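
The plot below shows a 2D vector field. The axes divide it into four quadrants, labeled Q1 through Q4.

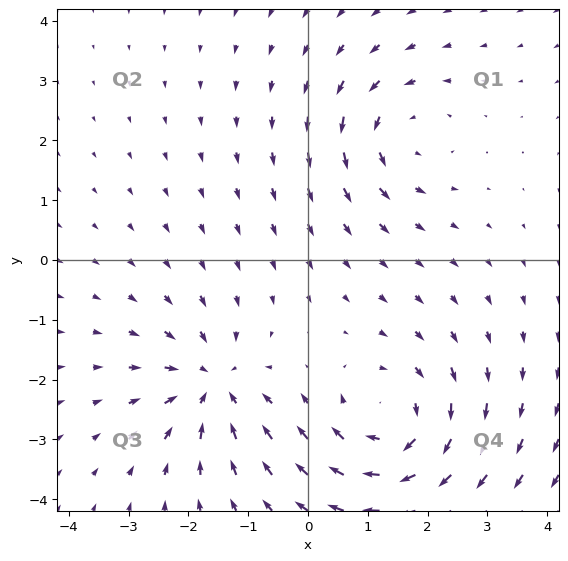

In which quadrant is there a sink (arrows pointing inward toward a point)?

The sink sits at approximately (-1.6, -2.1), which lies in quadrant Q3. The divergence there is about -5, negative as expected for a sink.

Q3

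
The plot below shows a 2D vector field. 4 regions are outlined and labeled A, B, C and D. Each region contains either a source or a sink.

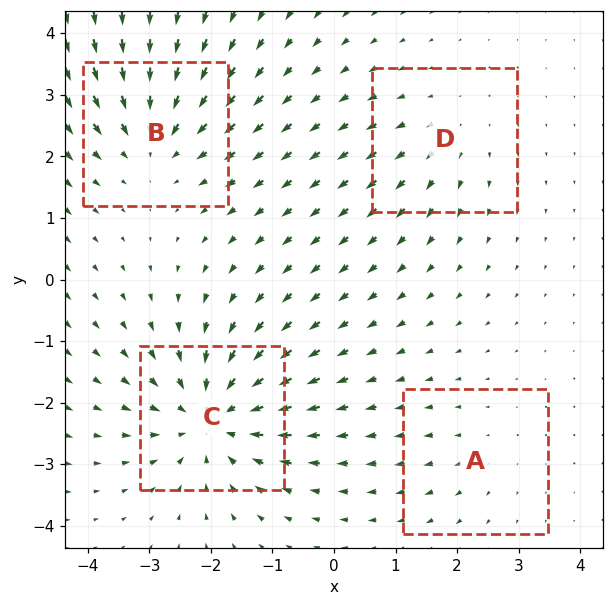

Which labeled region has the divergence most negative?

C

Divergence at each region's feature centre — A: about +2, B: about -5, C: about -7, D: about +3. Region C is most negative.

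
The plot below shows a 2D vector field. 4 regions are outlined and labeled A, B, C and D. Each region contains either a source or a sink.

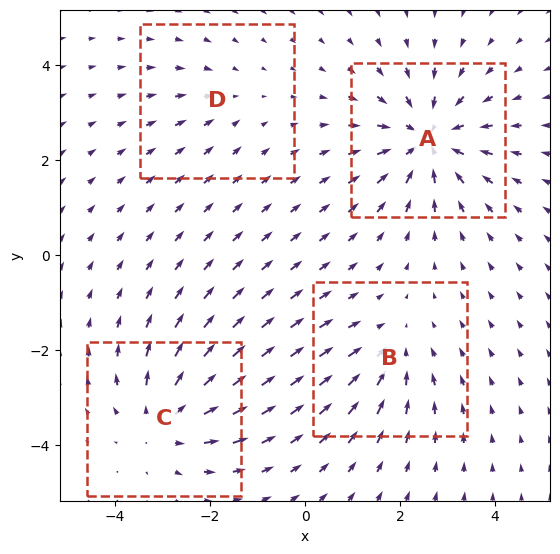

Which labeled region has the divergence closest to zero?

D

Divergence at each region's feature centre — A: about -6, B: about -3, C: about +4, D: about -2. Region D is closest to zero.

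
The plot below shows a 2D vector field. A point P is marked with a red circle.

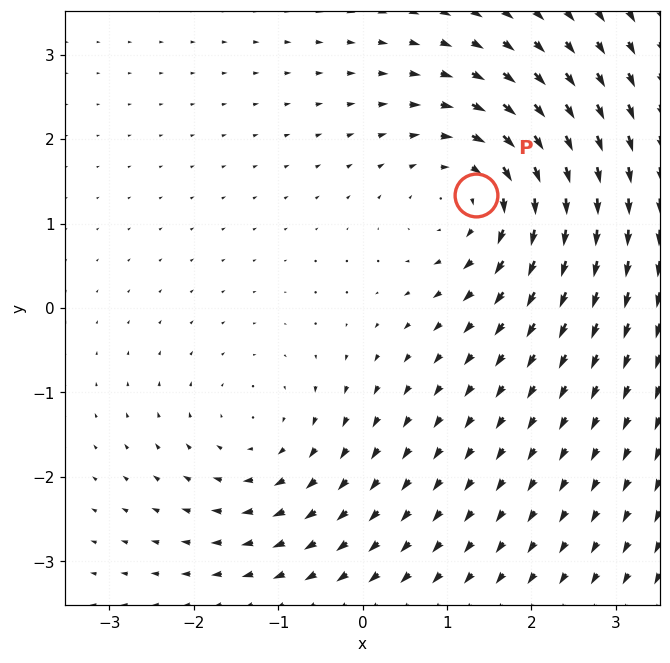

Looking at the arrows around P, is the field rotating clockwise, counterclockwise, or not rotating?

Near P at (1.3, 1.3) the arrows circulate clockwise. The curl (z-component) there is about -5; negative curl means clockwise rotation.

clockwise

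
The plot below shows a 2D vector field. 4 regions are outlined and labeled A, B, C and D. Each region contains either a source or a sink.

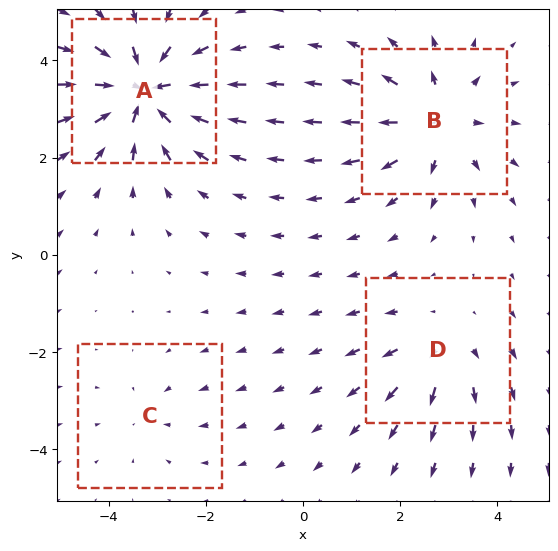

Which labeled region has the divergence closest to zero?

Divergence at each region's feature centre — A: about -7, B: about +5, C: about -2, D: about +3. Region C is closest to zero.

C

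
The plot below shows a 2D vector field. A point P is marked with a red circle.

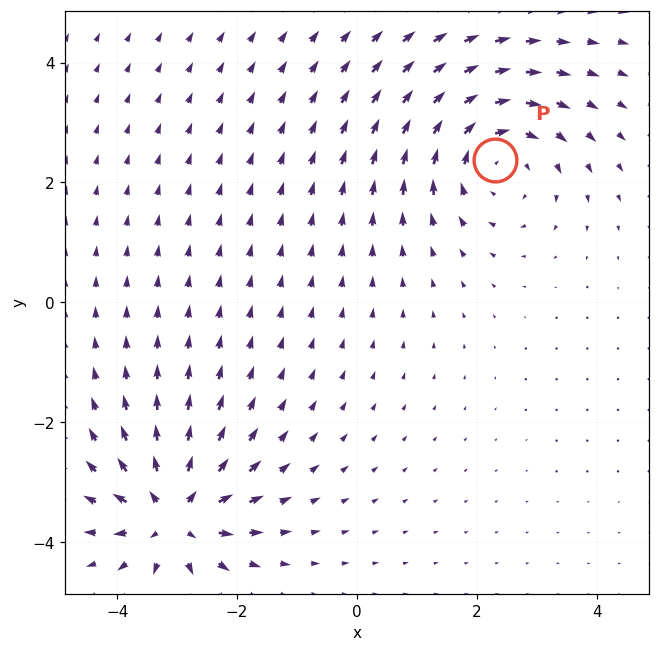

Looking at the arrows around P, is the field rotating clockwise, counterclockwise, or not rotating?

clockwise

Near P at (2.3, 2.4) the arrows circulate clockwise. The curl (z-component) there is about -4; negative curl means clockwise rotation.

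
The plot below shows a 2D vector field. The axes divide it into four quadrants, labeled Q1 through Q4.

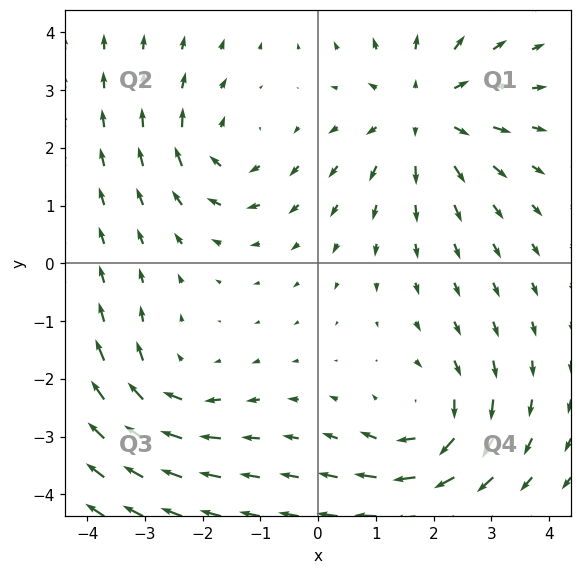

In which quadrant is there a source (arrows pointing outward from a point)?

Q1

The source sits at approximately (1.8, 2.6), which lies in quadrant Q1. The divergence there is about +4, positive as expected for a source.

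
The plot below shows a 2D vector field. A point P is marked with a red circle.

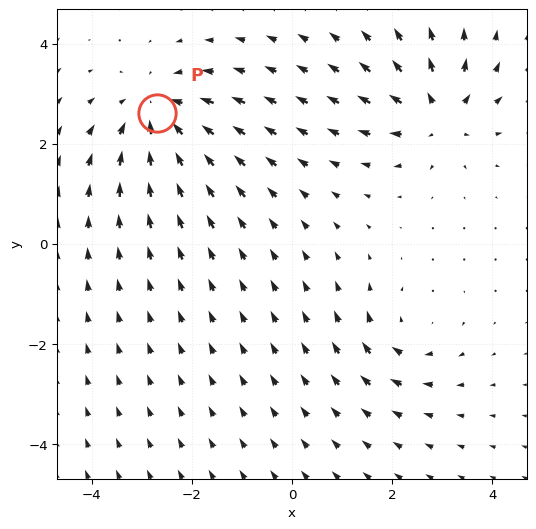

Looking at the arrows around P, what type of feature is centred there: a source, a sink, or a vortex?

sink

At P (-2.7, 2.6) the arrows converge inward. Divergence about -4, curl ≈0 — negative divergence with near-zero curl is a sink.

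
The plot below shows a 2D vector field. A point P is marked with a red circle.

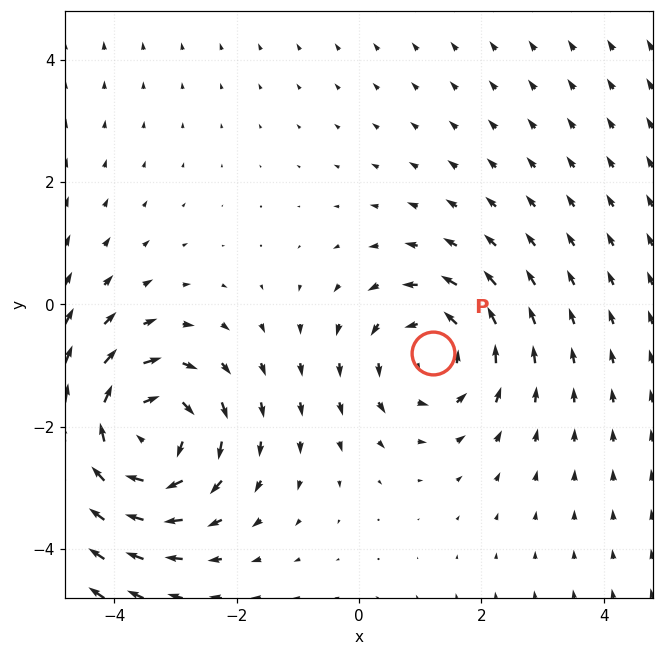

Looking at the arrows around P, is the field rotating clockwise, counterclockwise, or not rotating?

Near P at (1.2, -0.8) the arrows circulate counterclockwise. The curl (z-component) there is about +3; positive curl means counterclockwise rotation.

counterclockwise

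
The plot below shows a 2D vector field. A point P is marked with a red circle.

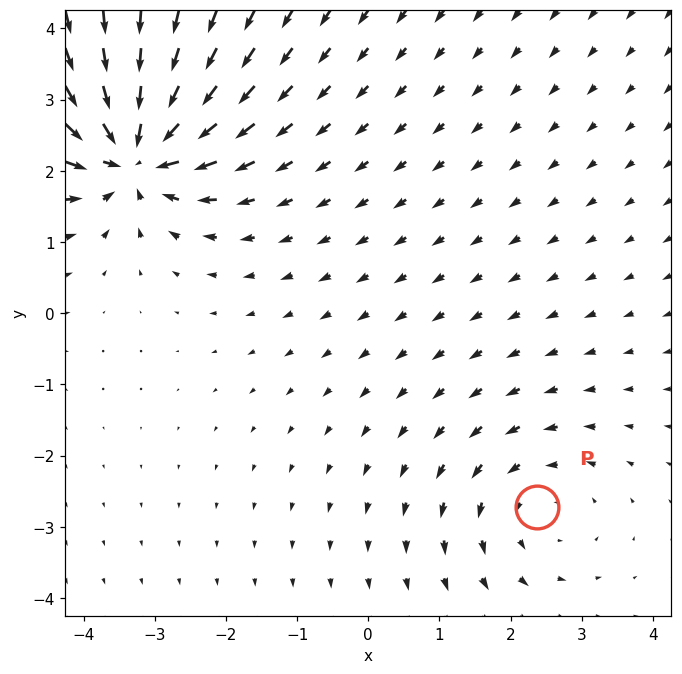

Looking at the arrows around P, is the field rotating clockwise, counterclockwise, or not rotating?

counterclockwise

Near P at (2.4, -2.7) the arrows circulate counterclockwise. The curl (z-component) there is about +3; positive curl means counterclockwise rotation.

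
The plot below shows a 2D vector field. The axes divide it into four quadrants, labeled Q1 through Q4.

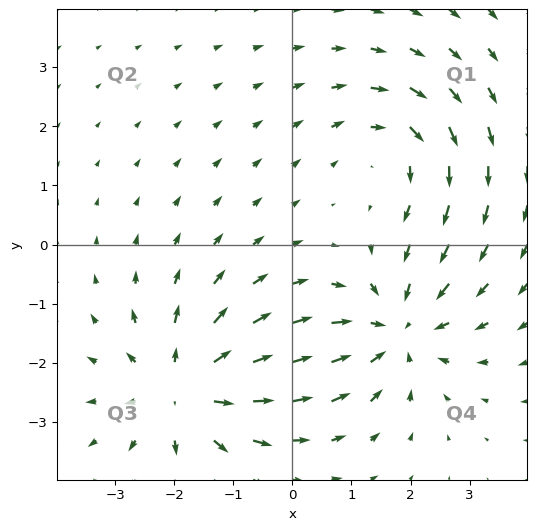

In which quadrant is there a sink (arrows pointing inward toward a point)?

The sink sits at approximately (1.8, -1.5), which lies in quadrant Q4. The divergence there is about -4, negative as expected for a sink.

Q4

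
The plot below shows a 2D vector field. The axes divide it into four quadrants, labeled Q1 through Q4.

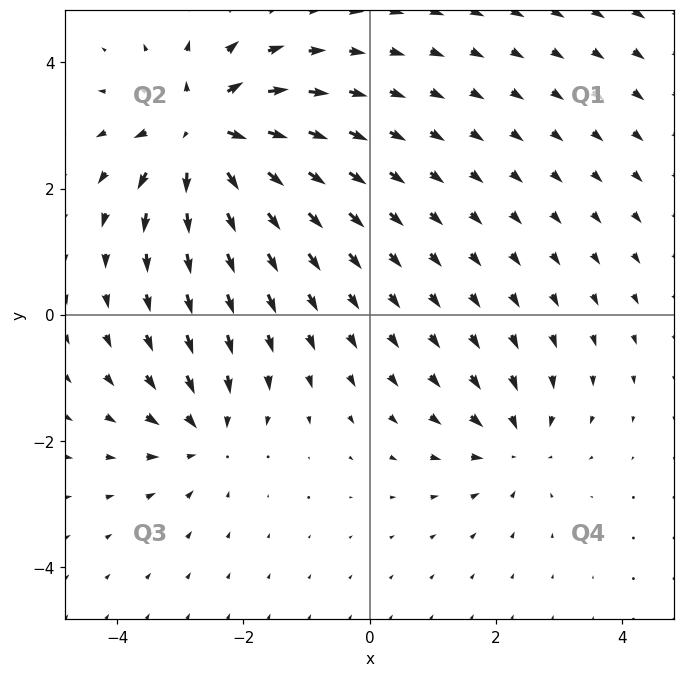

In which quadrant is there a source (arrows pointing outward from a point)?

Q2

The source sits at approximately (-2.6, 2.9), which lies in quadrant Q2. The divergence there is about +6, positive as expected for a source.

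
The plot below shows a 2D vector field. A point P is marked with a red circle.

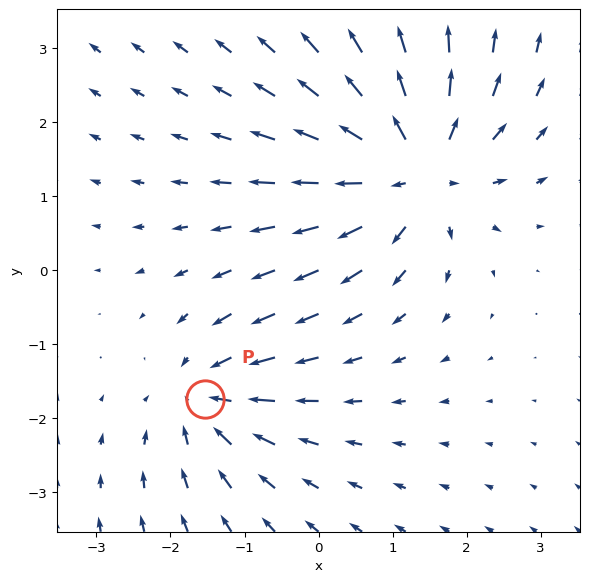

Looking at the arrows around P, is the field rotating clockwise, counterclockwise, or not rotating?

not rotating

Near P at (-1.5, -1.7) the arrows show no circulation. The curl there is ≈0.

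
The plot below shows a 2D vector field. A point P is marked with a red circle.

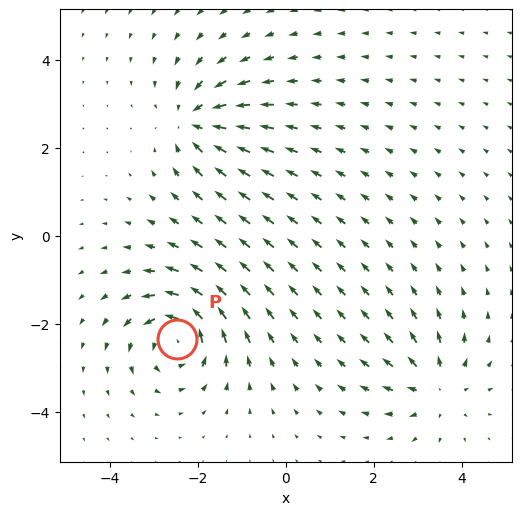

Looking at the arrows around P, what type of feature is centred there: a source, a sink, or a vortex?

vortex

At P (-2.5, -2.4) the arrows circulate counterclockwise. Divergence ≈0, curl about +6 — near-zero divergence with nonzero curl is a vortex.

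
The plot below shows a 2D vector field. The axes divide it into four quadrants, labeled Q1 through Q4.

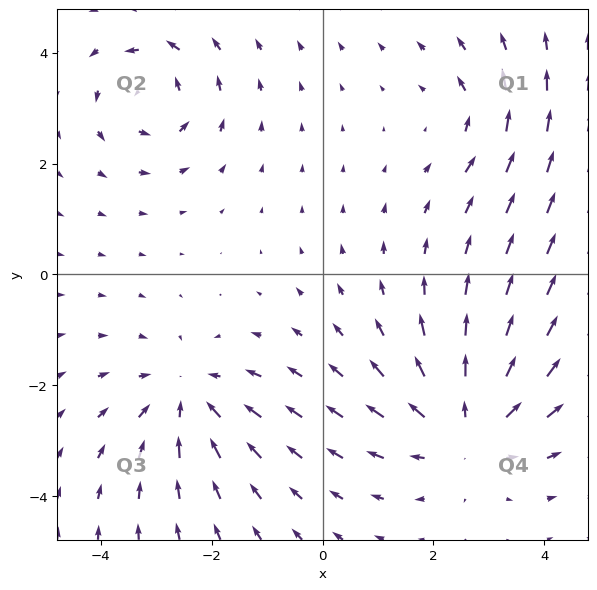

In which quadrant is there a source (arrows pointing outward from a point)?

The source sits at approximately (2.6, -2.8), which lies in quadrant Q4. The divergence there is about +4, positive as expected for a source.

Q4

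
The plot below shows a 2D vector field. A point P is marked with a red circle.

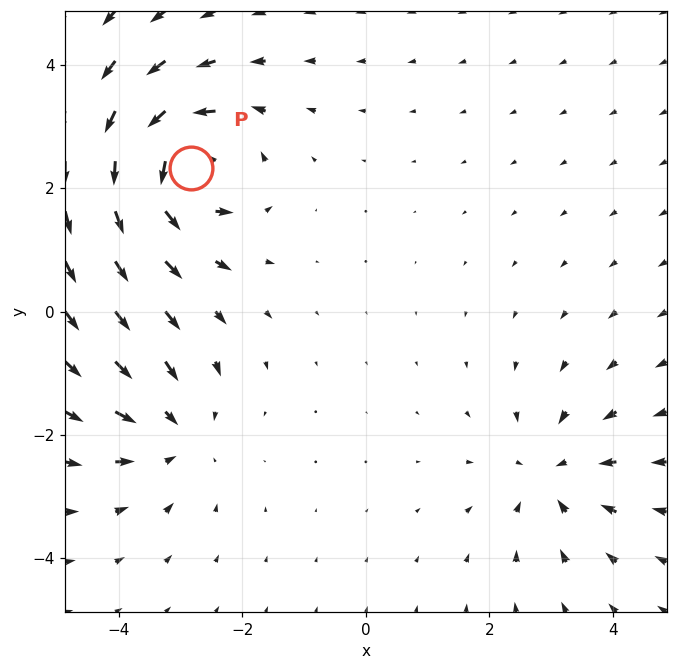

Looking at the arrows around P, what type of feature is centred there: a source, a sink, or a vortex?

At P (-2.8, 2.3) the arrows circulate counterclockwise. Divergence ≈0, curl about +5 — near-zero divergence with nonzero curl is a vortex.

vortex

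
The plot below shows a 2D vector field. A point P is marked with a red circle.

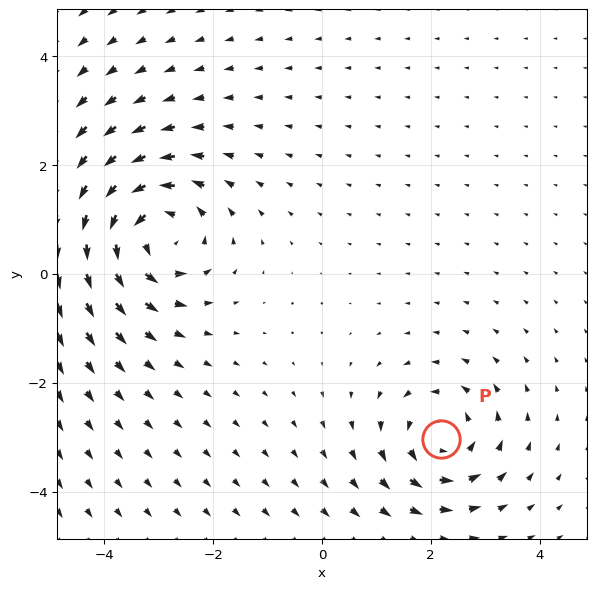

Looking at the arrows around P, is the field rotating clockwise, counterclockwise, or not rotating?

counterclockwise

Near P at (2.2, -3.0) the arrows circulate counterclockwise. The curl (z-component) there is about +4; positive curl means counterclockwise rotation.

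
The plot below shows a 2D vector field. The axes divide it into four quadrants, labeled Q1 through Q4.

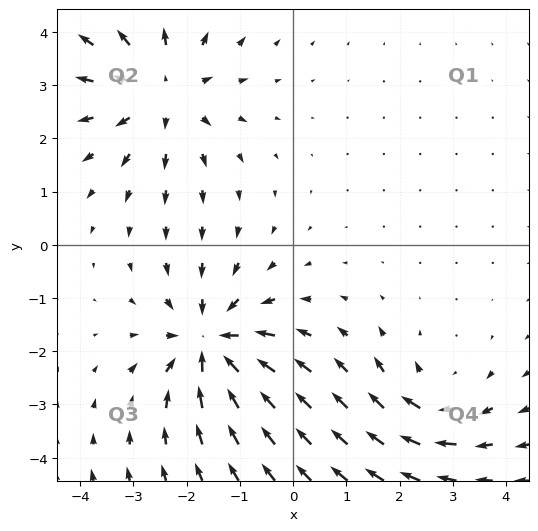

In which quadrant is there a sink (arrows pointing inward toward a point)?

The sink sits at approximately (-1.5, -1.9), which lies in quadrant Q3. The divergence there is about -5, negative as expected for a sink.

Q3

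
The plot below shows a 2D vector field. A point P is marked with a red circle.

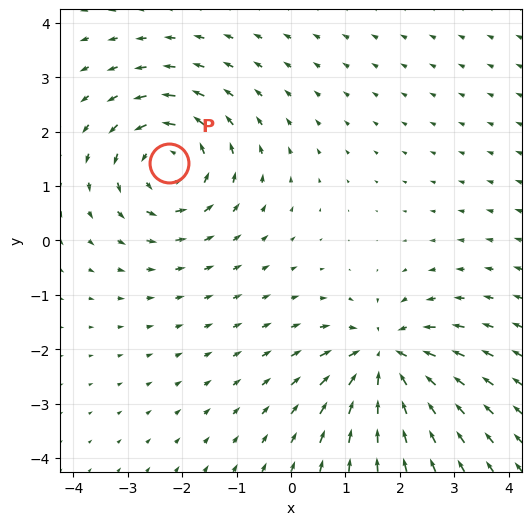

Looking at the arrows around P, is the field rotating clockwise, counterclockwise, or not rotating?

counterclockwise

Near P at (-2.2, 1.4) the arrows circulate counterclockwise. The curl (z-component) there is about +4; positive curl means counterclockwise rotation.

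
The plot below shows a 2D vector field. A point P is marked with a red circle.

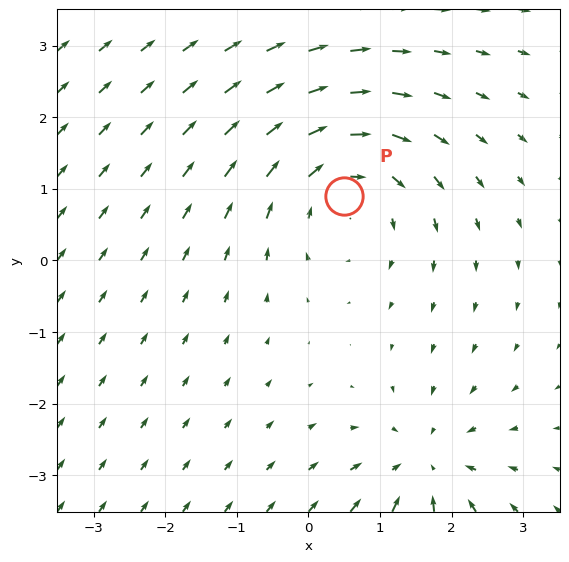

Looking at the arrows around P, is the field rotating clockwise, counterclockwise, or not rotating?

Near P at (0.5, 0.9) the arrows circulate clockwise. The curl (z-component) there is about -3; negative curl means clockwise rotation.

clockwise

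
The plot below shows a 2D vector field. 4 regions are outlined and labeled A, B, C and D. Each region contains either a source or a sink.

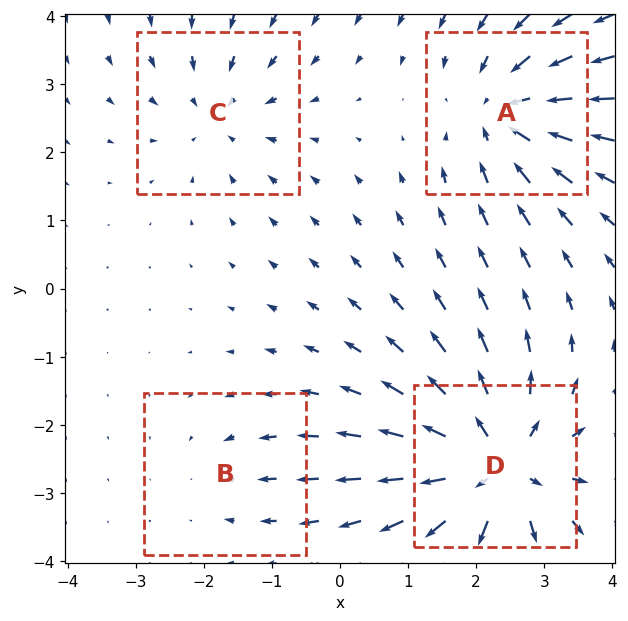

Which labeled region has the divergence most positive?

D

Divergence at each region's feature centre — A: about -5, B: about -2, C: about -3, D: about +8. Region D is most positive.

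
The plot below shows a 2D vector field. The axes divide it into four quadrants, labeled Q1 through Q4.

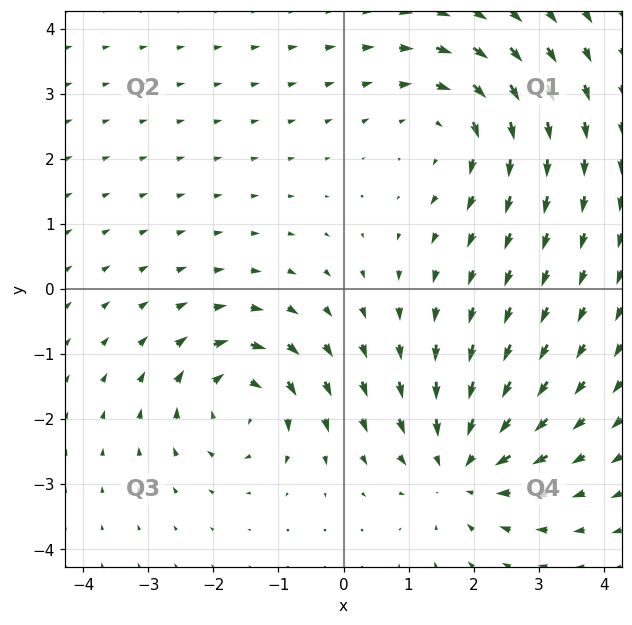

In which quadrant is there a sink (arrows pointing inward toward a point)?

Q4

The sink sits at approximately (1.8, -2.7), which lies in quadrant Q4. The divergence there is about -4, negative as expected for a sink.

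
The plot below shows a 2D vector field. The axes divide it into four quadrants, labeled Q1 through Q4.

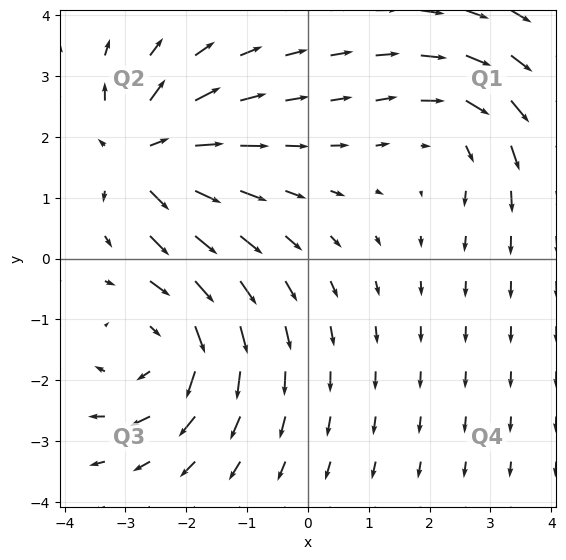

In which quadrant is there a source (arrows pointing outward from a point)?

Q2

The source sits at approximately (-2.7, 1.7), which lies in quadrant Q2. The divergence there is about +5, positive as expected for a source.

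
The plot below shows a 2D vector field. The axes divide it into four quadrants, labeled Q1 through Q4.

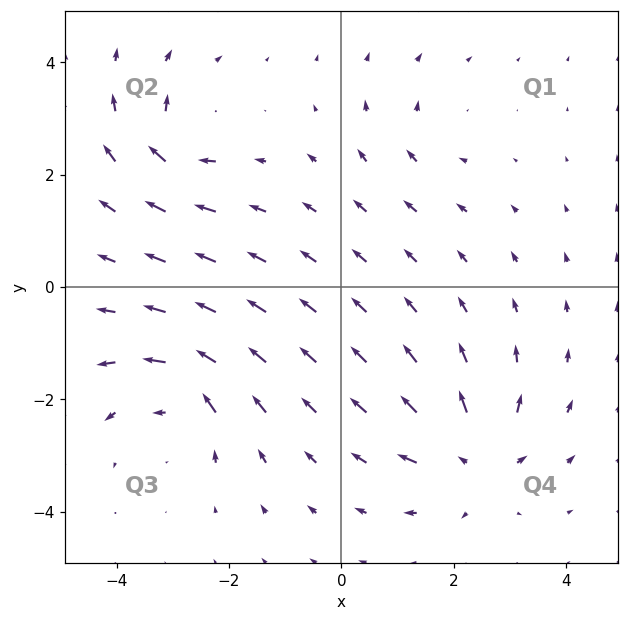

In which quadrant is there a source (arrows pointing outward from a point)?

Q4

The source sits at approximately (2.4, -3.1), which lies in quadrant Q4. The divergence there is about +6, positive as expected for a source.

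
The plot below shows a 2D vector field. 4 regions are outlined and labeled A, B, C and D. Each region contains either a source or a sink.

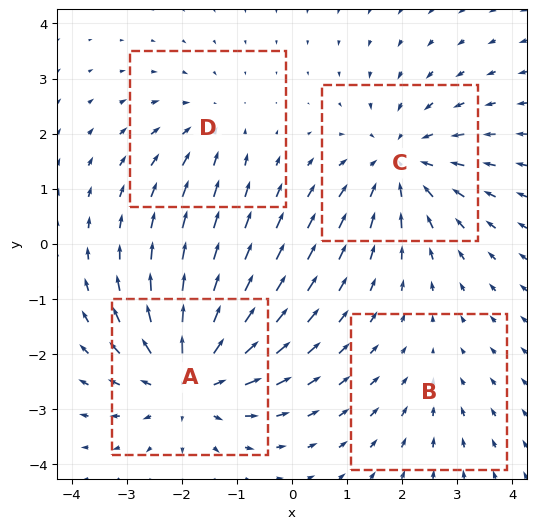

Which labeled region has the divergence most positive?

Divergence at each region's feature centre — A: about +6, B: about -2, C: about -5, D: about -3. Region A is most positive.

A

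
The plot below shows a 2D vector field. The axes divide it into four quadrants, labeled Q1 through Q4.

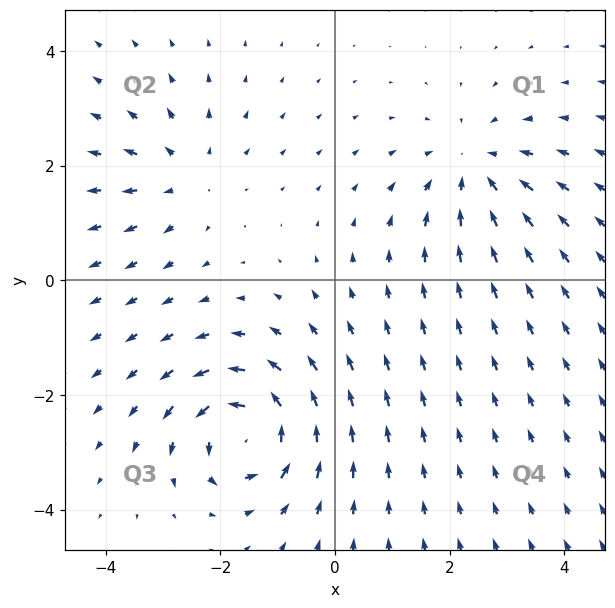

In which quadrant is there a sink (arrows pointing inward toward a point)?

Q1

The sink sits at approximately (2.5, 2.0), which lies in quadrant Q1. The divergence there is about -3, negative as expected for a sink.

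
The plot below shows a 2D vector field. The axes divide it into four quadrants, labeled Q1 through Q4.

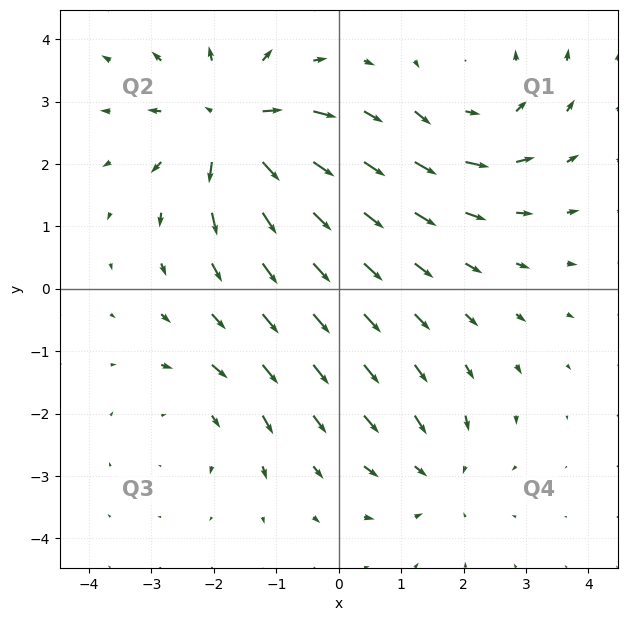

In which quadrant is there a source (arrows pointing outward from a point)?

Q2

The source sits at approximately (-1.7, 2.6), which lies in quadrant Q2. The divergence there is about +5, positive as expected for a source.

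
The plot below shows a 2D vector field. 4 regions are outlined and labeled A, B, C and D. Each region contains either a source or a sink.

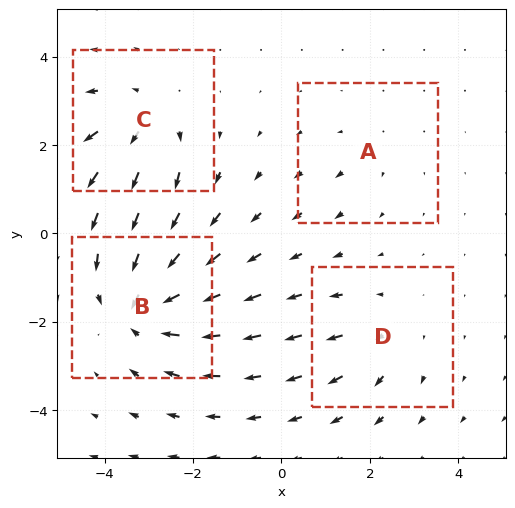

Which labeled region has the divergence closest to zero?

A

Divergence at each region's feature centre — A: about +2, B: about -7, C: about +5, D: about +3. Region A is closest to zero.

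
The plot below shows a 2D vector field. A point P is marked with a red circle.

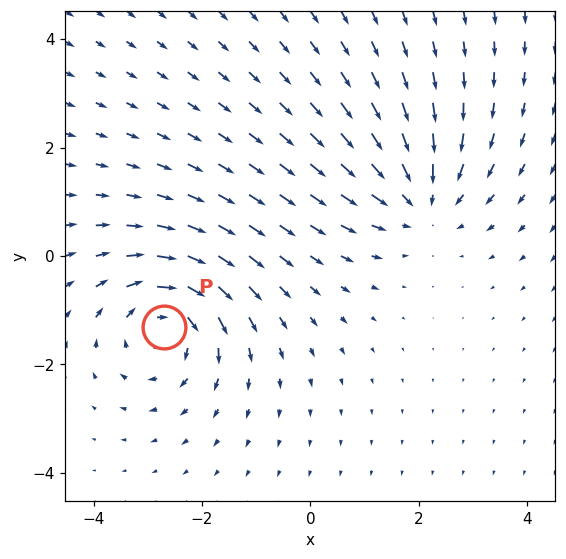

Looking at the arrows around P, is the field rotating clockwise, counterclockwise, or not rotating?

clockwise

Near P at (-2.7, -1.3) the arrows circulate clockwise. The curl (z-component) there is about -4; negative curl means clockwise rotation.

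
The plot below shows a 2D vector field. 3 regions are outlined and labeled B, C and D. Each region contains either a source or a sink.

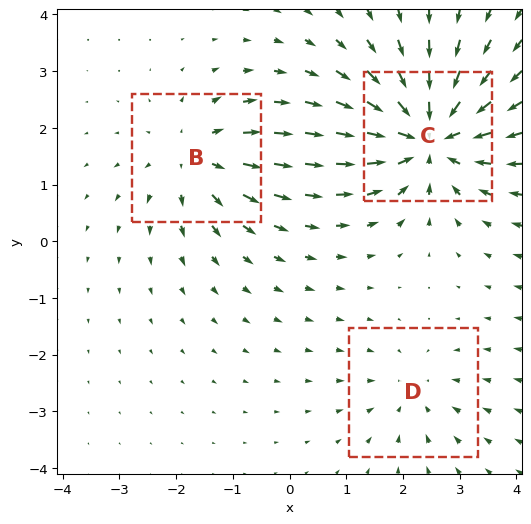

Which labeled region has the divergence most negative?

C

Divergence at each region's feature centre — B: about +3, C: about -6, D: about -2. Region C is most negative.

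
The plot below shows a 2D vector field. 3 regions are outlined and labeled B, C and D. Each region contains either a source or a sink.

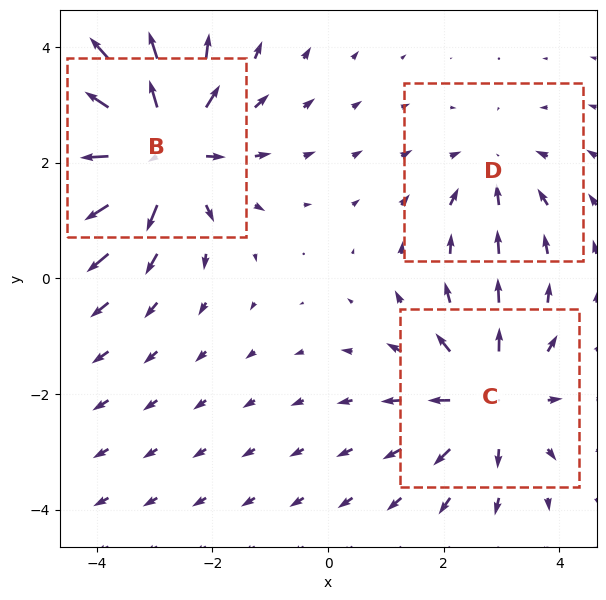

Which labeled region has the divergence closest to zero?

Divergence at each region's feature centre — B: about +5, C: about +3, D: about -2. Region D is closest to zero.

D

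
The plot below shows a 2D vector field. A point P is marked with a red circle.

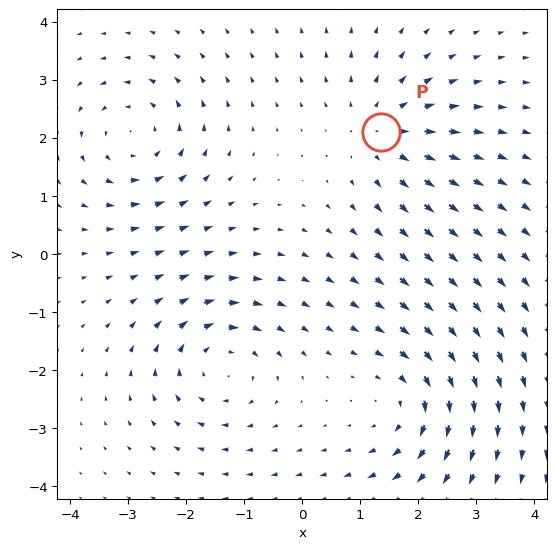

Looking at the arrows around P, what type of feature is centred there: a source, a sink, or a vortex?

source

At P (1.4, 2.1) the arrows spread outward. Divergence about +4, curl ≈0 — positive divergence with near-zero curl is a source.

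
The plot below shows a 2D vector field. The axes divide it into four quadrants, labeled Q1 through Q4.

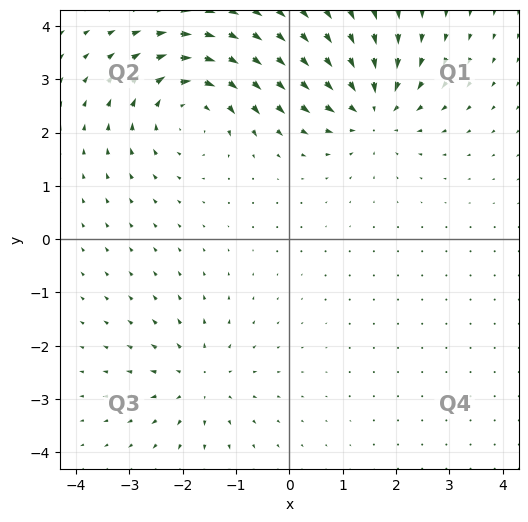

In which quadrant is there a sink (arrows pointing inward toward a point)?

The sink sits at approximately (1.5, 2.4), which lies in quadrant Q1. The divergence there is about -4, negative as expected for a sink.

Q1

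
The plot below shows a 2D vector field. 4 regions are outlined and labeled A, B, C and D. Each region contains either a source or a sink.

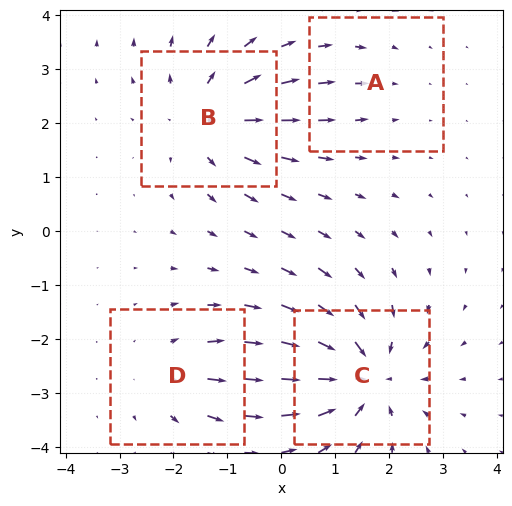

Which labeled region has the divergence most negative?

Divergence at each region's feature centre — A: about -2, B: about +5, C: about -7, D: about +3. Region C is most negative.

C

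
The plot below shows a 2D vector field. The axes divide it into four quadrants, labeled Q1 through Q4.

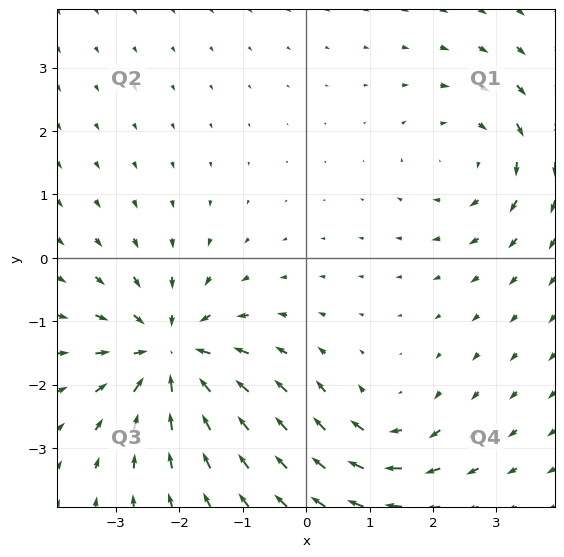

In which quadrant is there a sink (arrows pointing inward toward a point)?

Q3

The sink sits at approximately (-2.1, -1.5), which lies in quadrant Q3. The divergence there is about -6, negative as expected for a sink.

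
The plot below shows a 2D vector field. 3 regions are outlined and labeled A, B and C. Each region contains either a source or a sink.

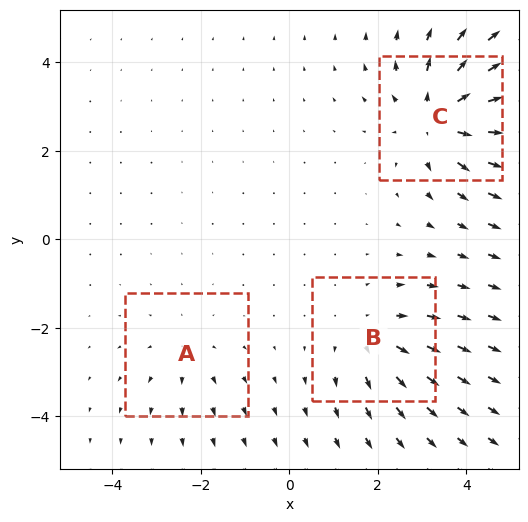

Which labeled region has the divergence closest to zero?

A

Divergence at each region's feature centre — A: about +2, B: about +3, C: about +5. Region A is closest to zero.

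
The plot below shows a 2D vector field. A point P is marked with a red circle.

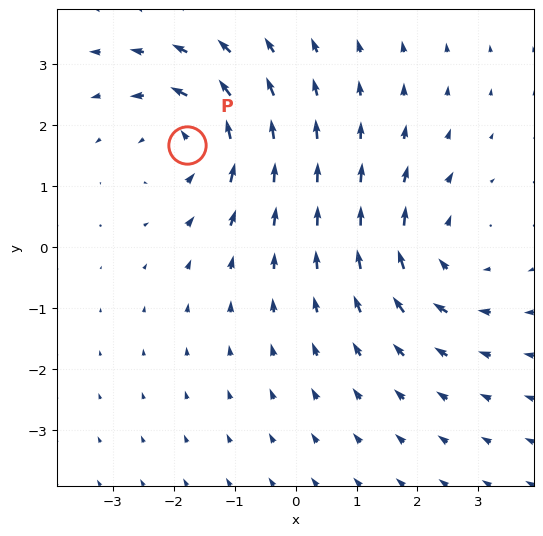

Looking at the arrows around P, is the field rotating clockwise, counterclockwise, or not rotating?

counterclockwise

Near P at (-1.8, 1.7) the arrows circulate counterclockwise. The curl (z-component) there is about +5; positive curl means counterclockwise rotation.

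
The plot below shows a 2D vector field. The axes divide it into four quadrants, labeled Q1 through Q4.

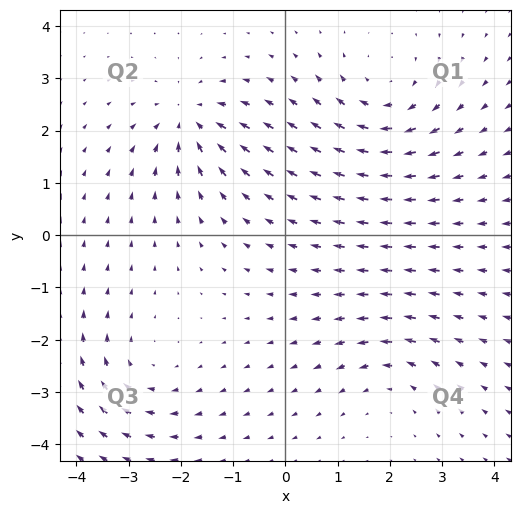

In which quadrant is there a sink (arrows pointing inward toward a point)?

Q2

The sink sits at approximately (-1.8, 2.2), which lies in quadrant Q2. The divergence there is about -5, negative as expected for a sink.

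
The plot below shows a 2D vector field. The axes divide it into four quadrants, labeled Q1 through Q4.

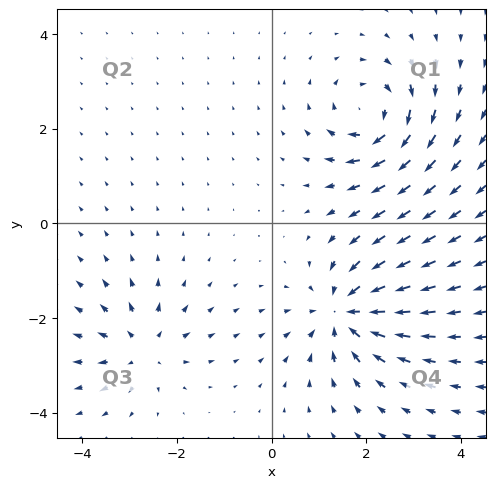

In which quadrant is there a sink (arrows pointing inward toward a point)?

The sink sits at approximately (1.6, -1.9), which lies in quadrant Q4. The divergence there is about -5, negative as expected for a sink.

Q4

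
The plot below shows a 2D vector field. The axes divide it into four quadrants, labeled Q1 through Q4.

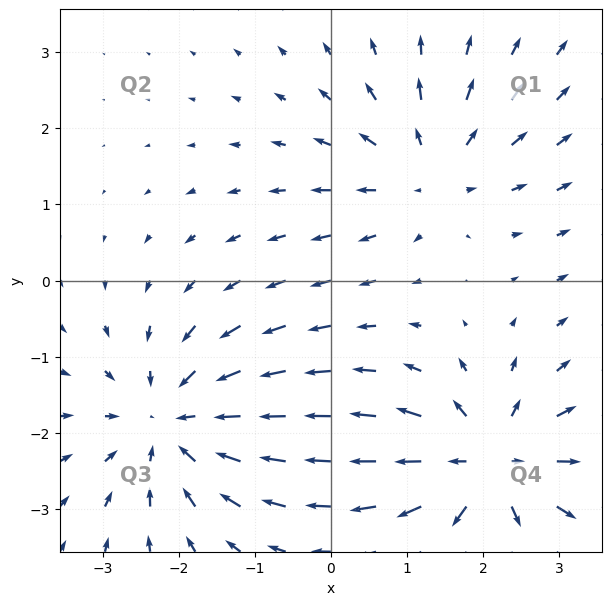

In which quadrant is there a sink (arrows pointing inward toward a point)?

Q3

The sink sits at approximately (-2.1, -1.9), which lies in quadrant Q3. The divergence there is about -5, negative as expected for a sink.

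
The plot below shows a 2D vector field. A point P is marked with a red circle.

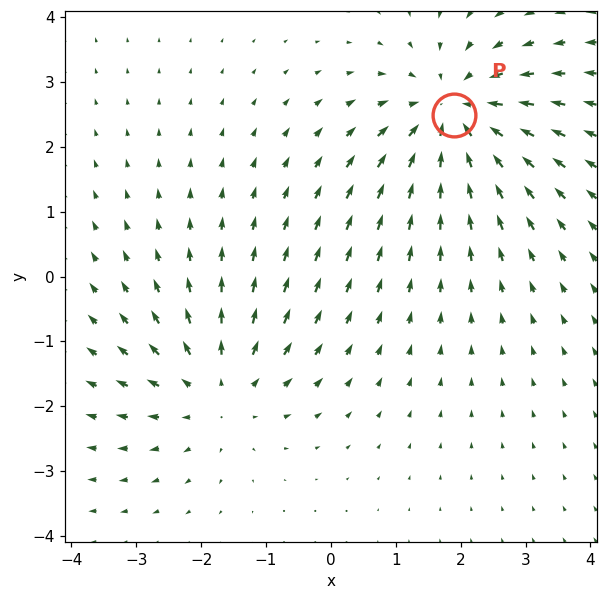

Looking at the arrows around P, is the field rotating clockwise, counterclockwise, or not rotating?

not rotating

Near P at (1.9, 2.5) the arrows show no circulation. The curl there is ≈0.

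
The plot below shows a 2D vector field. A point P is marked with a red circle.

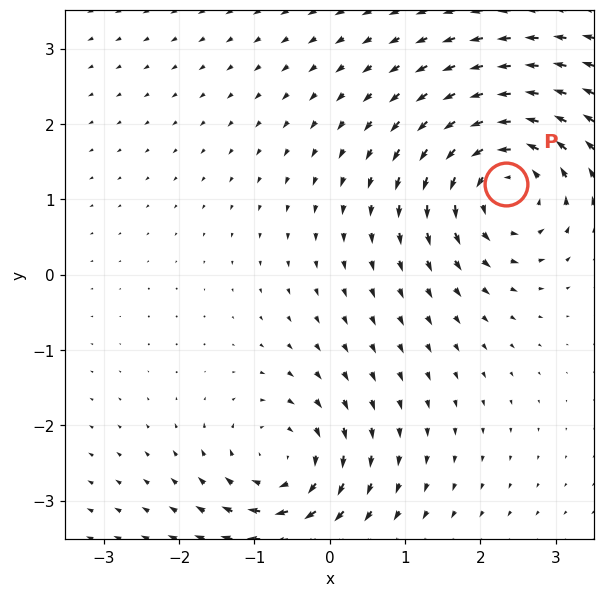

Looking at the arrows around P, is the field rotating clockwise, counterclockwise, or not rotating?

counterclockwise

Near P at (2.3, 1.2) the arrows circulate counterclockwise. The curl (z-component) there is about +5; positive curl means counterclockwise rotation.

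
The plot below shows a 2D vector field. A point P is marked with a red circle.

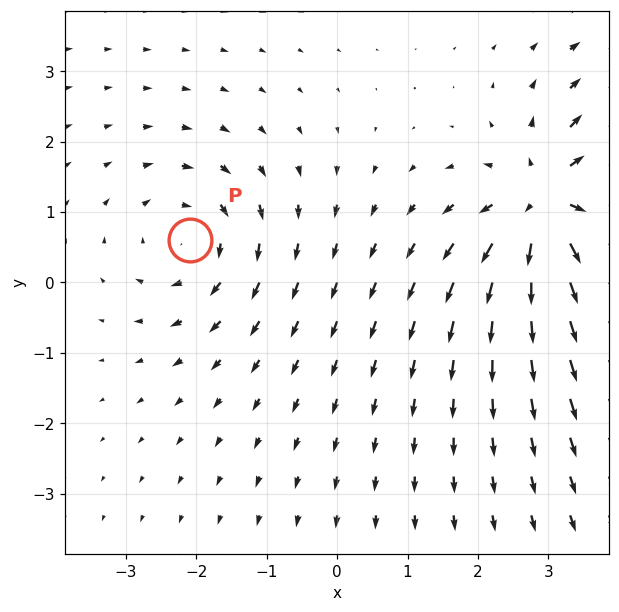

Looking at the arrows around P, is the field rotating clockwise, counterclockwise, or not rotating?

Near P at (-2.1, 0.6) the arrows circulate clockwise. The curl (z-component) there is about -3; negative curl means clockwise rotation.

clockwise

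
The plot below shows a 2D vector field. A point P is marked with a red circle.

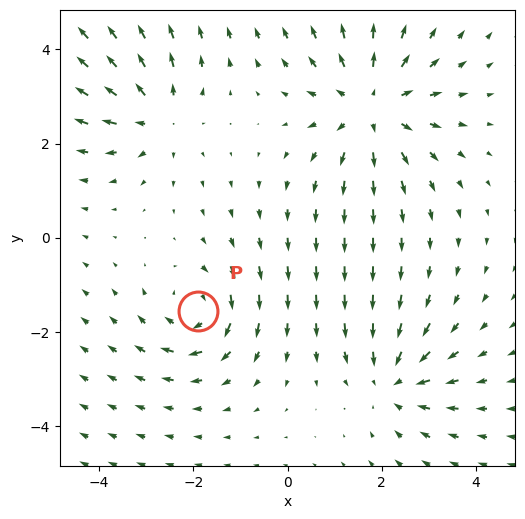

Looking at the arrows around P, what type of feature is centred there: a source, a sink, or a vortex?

vortex

At P (-1.9, -1.6) the arrows circulate clockwise. Divergence ≈0, curl about -4 — near-zero divergence with nonzero curl is a vortex.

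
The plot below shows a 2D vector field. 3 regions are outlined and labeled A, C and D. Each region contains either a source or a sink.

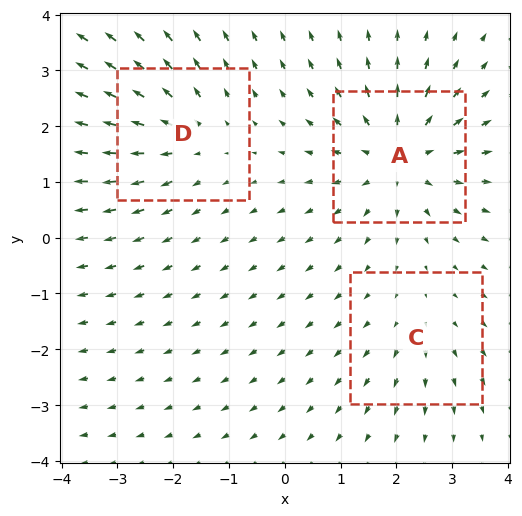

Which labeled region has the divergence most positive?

Divergence at each region's feature centre — A: about +4, C: about +2, D: about +3. Region A is most positive.

A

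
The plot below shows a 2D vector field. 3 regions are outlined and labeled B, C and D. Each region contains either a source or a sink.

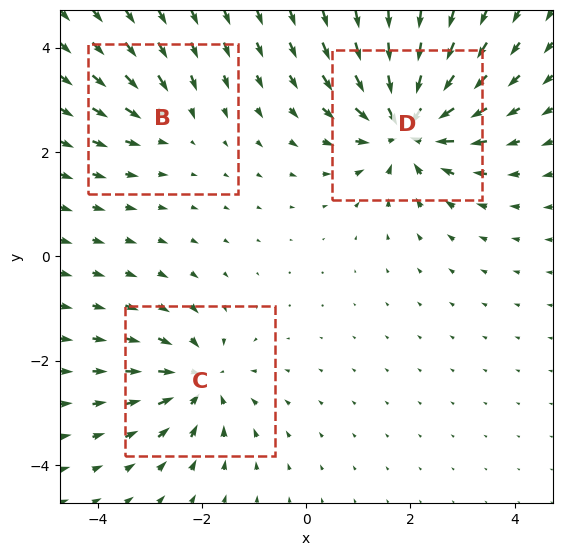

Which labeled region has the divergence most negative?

D

Divergence at each region's feature centre — B: about -2, C: about -4, D: about -6. Region D is most negative.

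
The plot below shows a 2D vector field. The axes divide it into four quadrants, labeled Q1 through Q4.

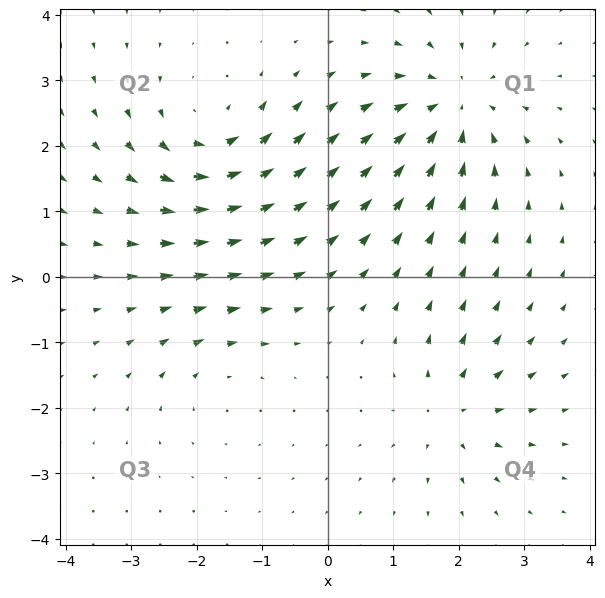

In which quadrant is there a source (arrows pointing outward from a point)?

The source sits at approximately (1.9, -2.1), which lies in quadrant Q4. The divergence there is about +4, positive as expected for a source.

Q4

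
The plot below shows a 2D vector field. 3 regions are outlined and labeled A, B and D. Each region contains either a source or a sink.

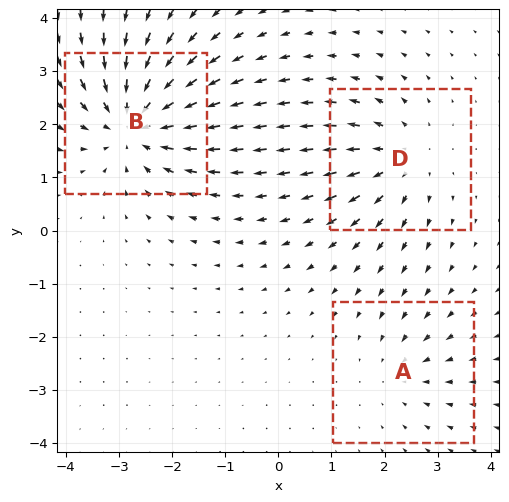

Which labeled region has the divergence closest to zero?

A

Divergence at each region's feature centre — A: about -2, B: about -5, D: about +3. Region A is closest to zero.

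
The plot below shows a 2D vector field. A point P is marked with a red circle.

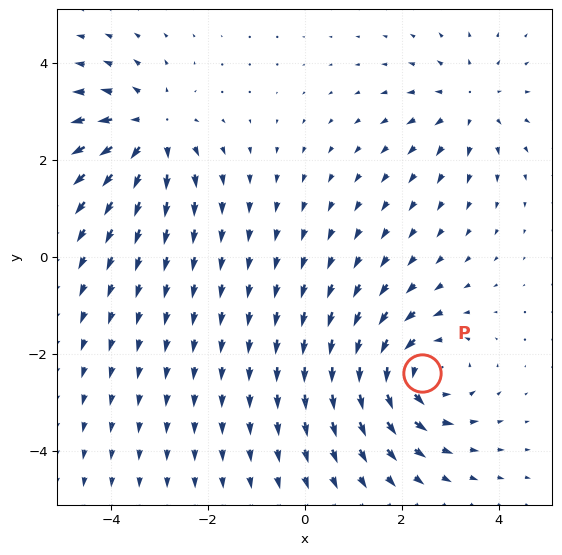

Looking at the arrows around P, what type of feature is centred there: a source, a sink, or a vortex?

At P (2.4, -2.4) the arrows circulate counterclockwise. Divergence ≈0, curl about +5 — near-zero divergence with nonzero curl is a vortex.

vortex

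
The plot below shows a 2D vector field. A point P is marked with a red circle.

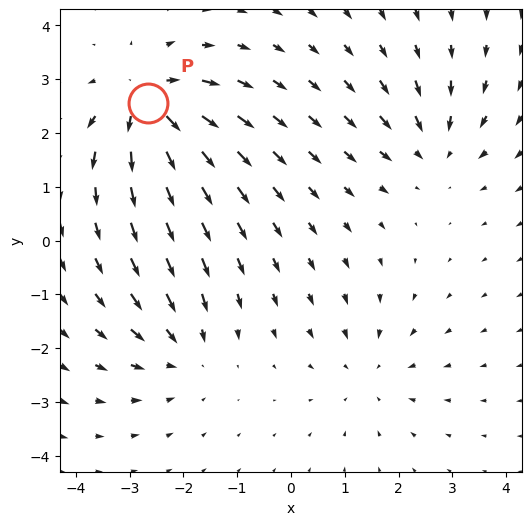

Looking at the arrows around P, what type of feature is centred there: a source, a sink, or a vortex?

source

At P (-2.7, 2.6) the arrows spread outward. Divergence about +6, curl ≈0 — positive divergence with near-zero curl is a source.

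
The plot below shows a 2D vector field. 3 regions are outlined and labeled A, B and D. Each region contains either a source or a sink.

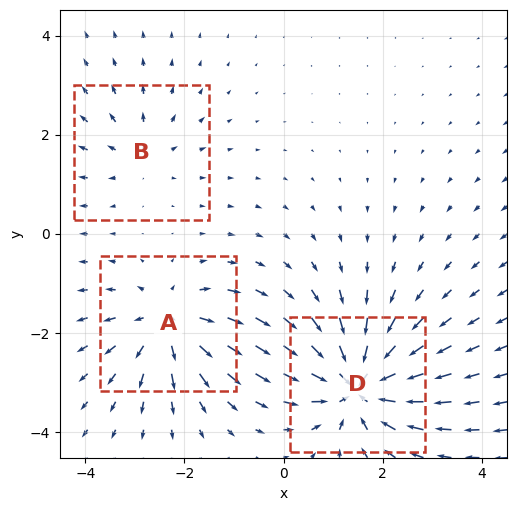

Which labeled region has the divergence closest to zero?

B

Divergence at each region's feature centre — A: about +4, B: about +2, D: about -6. Region B is closest to zero.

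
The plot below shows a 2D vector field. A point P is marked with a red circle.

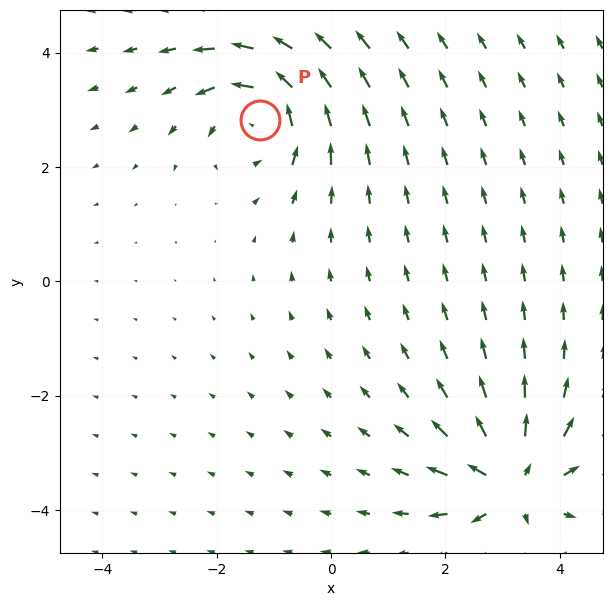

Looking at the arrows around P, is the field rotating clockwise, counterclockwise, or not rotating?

counterclockwise

Near P at (-1.2, 2.8) the arrows circulate counterclockwise. The curl (z-component) there is about +5; positive curl means counterclockwise rotation.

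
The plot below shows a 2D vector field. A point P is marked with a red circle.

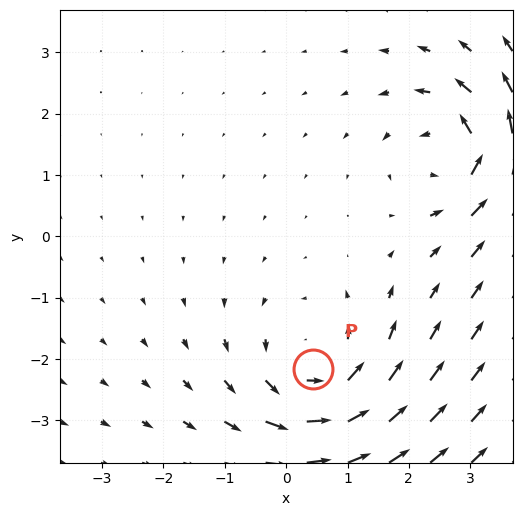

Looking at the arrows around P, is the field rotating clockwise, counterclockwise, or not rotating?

Near P at (0.4, -2.2) the arrows circulate counterclockwise. The curl (z-component) there is about +3; positive curl means counterclockwise rotation.

counterclockwise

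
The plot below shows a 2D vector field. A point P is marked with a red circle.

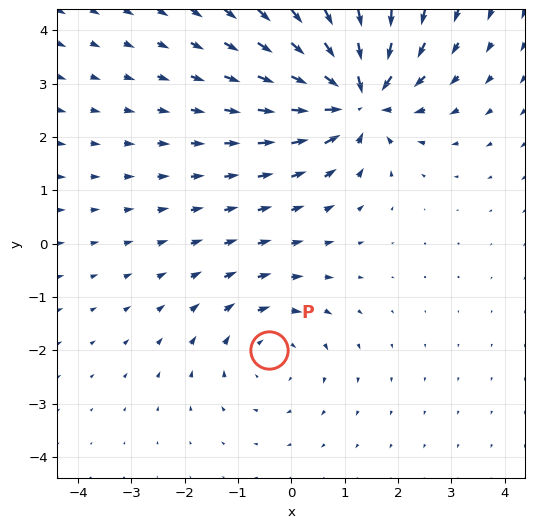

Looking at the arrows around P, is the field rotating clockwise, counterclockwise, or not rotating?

clockwise

Near P at (-0.4, -2.0) the arrows circulate clockwise. The curl (z-component) there is about -2; negative curl means clockwise rotation.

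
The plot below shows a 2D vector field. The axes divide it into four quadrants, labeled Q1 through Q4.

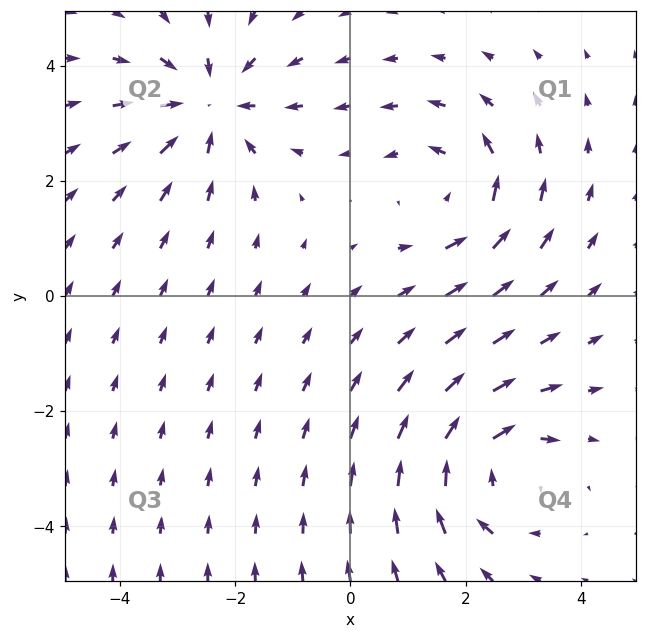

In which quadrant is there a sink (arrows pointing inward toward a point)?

Q2

The sink sits at approximately (-2.4, 3.3), which lies in quadrant Q2. The divergence there is about -5, negative as expected for a sink.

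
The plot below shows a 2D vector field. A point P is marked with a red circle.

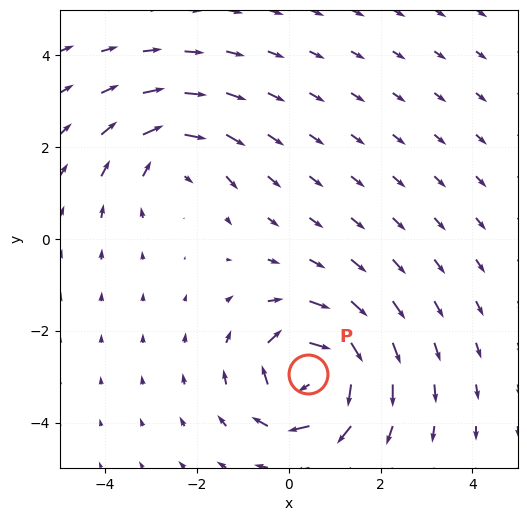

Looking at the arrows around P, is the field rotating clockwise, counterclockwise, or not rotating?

clockwise

Near P at (0.4, -2.9) the arrows circulate clockwise. The curl (z-component) there is about -6; negative curl means clockwise rotation.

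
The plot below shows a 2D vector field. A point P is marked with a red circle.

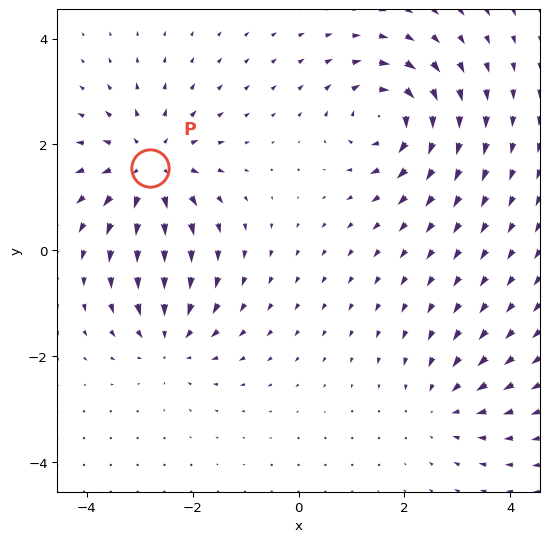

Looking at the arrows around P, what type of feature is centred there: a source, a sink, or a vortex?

source

At P (-2.8, 1.6) the arrows spread outward. Divergence about +5, curl ≈0 — positive divergence with near-zero curl is a source.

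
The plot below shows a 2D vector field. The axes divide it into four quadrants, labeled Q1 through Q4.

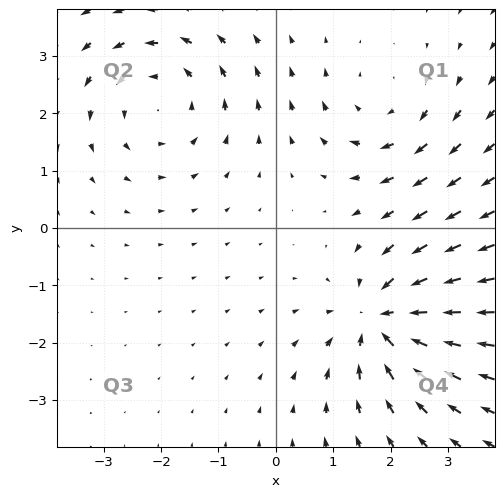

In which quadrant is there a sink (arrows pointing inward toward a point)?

Q4

The sink sits at approximately (1.9, -1.6), which lies in quadrant Q4. The divergence there is about -5, negative as expected for a sink.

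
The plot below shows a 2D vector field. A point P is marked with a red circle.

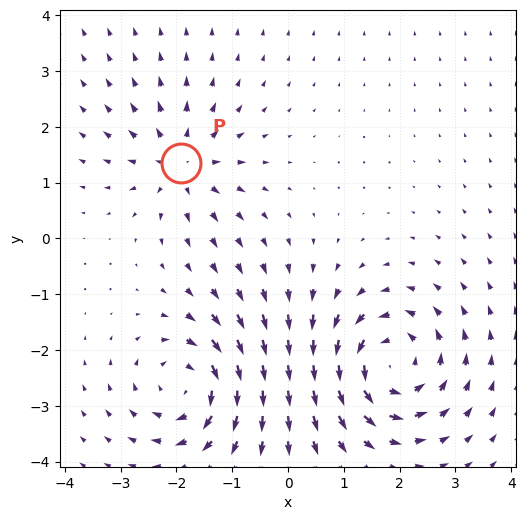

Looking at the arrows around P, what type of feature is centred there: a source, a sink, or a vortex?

source

At P (-1.9, 1.3) the arrows spread outward. Divergence about +4, curl ≈0 — positive divergence with near-zero curl is a source.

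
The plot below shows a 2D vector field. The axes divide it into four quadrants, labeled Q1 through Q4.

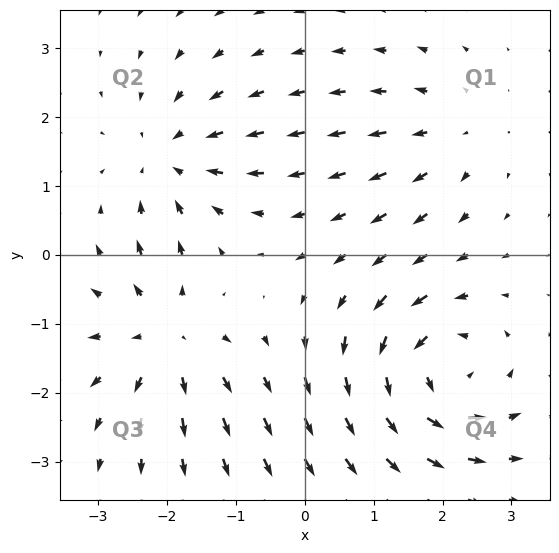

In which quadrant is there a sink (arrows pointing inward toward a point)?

Q2

The sink sits at approximately (-1.9, 1.4), which lies in quadrant Q2. The divergence there is about -4, negative as expected for a sink.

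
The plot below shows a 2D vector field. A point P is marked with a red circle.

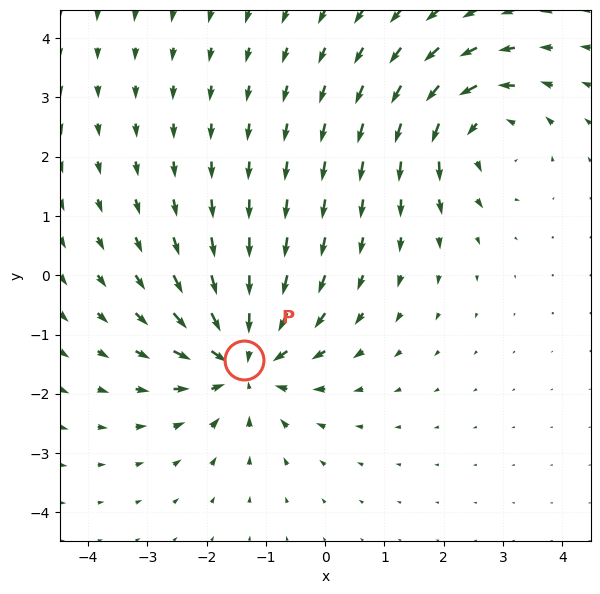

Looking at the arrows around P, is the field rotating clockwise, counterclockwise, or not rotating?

Near P at (-1.4, -1.4) the arrows show no circulation. The curl there is ≈0.

not rotating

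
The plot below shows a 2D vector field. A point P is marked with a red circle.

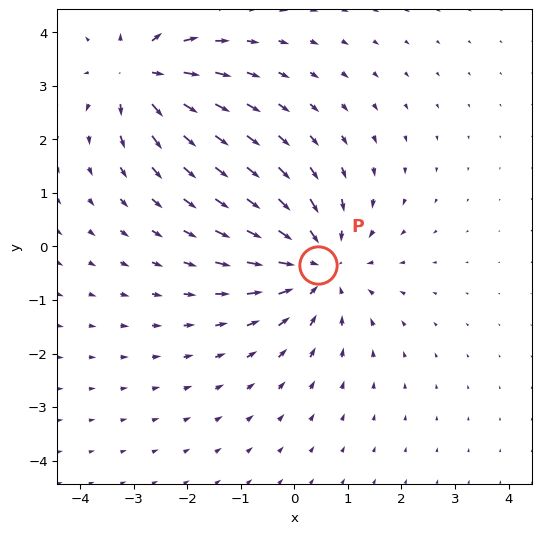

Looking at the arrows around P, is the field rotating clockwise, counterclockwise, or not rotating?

not rotating

Near P at (0.4, -0.3) the arrows show no circulation. The curl there is ≈0.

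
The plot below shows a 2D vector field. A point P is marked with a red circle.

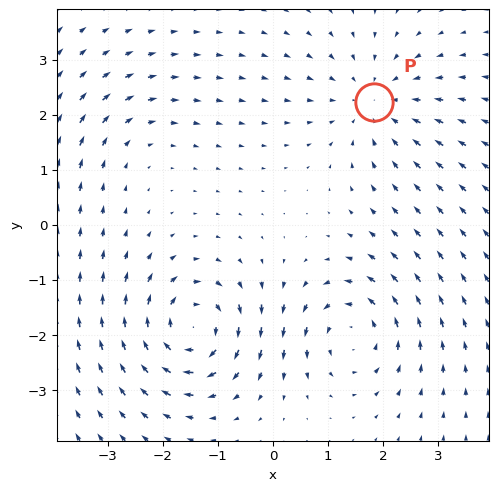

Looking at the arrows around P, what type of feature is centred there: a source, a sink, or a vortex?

sink

At P (1.8, 2.2) the arrows converge inward. Divergence about -4, curl ≈0 — negative divergence with near-zero curl is a sink.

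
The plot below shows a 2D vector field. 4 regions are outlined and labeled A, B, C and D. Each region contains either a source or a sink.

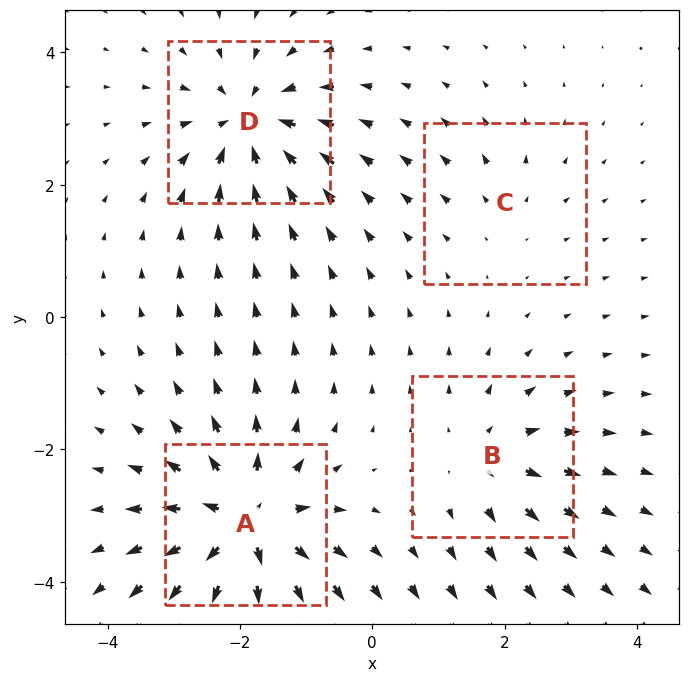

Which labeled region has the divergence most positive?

A

Divergence at each region's feature centre — A: about +8, B: about +4, C: about +2, D: about -6. Region A is most positive.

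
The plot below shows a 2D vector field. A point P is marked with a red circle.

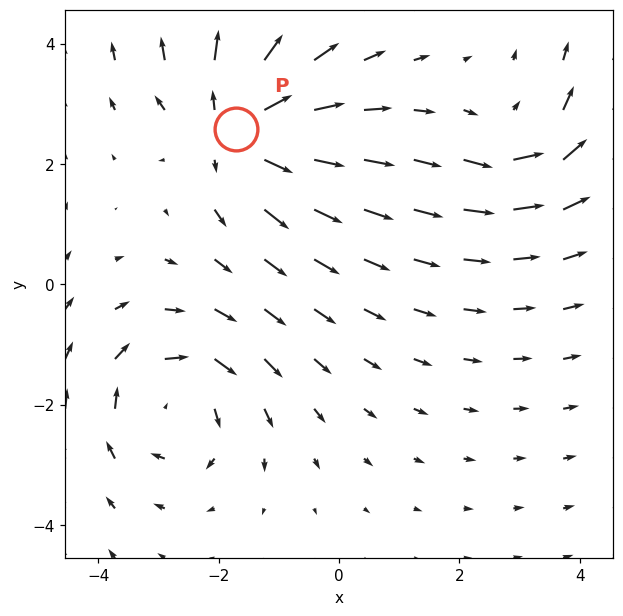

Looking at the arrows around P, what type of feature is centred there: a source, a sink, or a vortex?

source

At P (-1.7, 2.6) the arrows spread outward. Divergence about +5, curl ≈0 — positive divergence with near-zero curl is a source.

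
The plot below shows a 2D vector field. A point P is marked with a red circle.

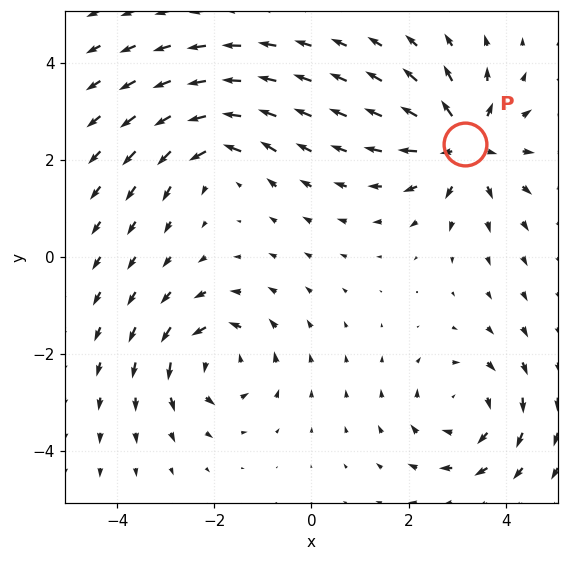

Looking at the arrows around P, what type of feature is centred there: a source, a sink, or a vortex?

source

At P (3.2, 2.3) the arrows spread outward. Divergence about +4, curl ≈0 — positive divergence with near-zero curl is a source.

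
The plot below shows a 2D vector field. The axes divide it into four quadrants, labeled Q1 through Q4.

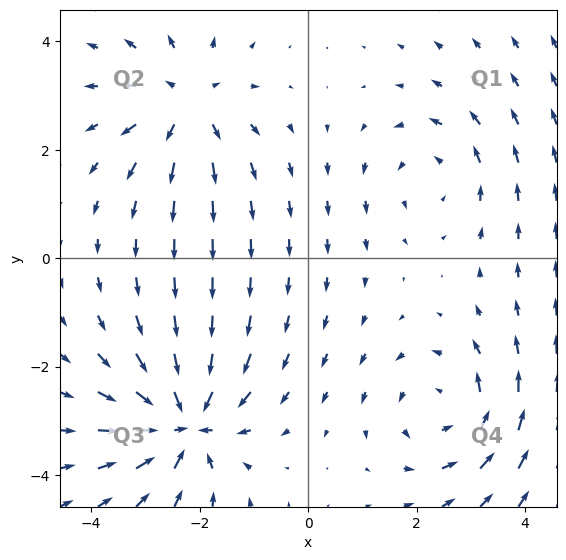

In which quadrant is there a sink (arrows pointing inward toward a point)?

Q3

The sink sits at approximately (-2.3, -3.0), which lies in quadrant Q3. The divergence there is about -6, negative as expected for a sink.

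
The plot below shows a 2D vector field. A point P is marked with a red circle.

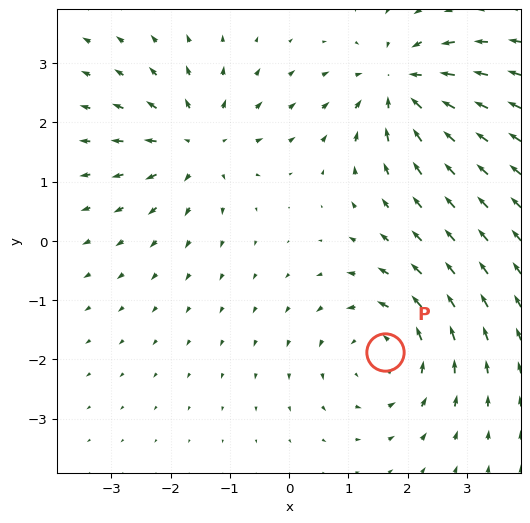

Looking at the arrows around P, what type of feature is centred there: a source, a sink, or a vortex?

At P (1.6, -1.9) the arrows circulate counterclockwise. Divergence ≈0, curl about +3 — near-zero divergence with nonzero curl is a vortex.

vortex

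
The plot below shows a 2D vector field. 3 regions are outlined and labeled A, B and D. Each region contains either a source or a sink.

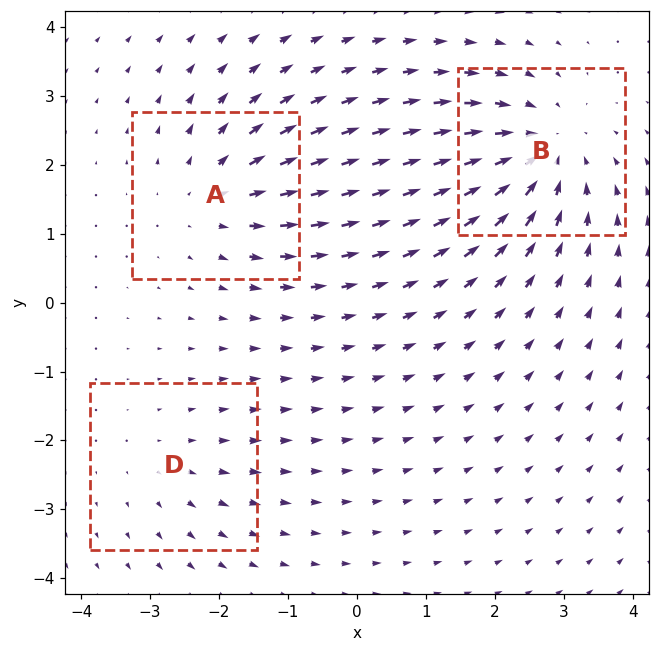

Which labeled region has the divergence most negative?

B

Divergence at each region's feature centre — A: about +3, B: about -4, D: about +2. Region B is most negative.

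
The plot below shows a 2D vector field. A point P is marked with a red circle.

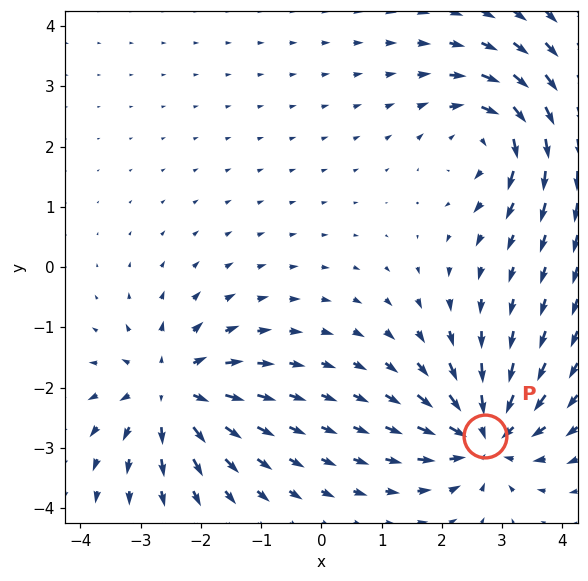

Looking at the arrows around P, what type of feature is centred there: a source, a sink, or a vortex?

At P (2.7, -2.8) the arrows converge inward. Divergence about -7, curl ≈0 — negative divergence with near-zero curl is a sink.

sink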